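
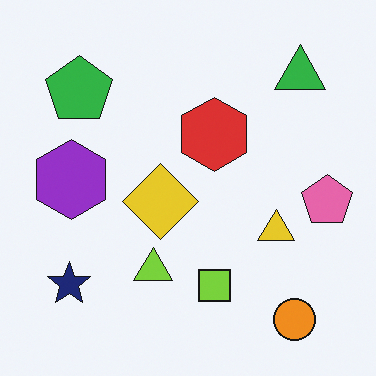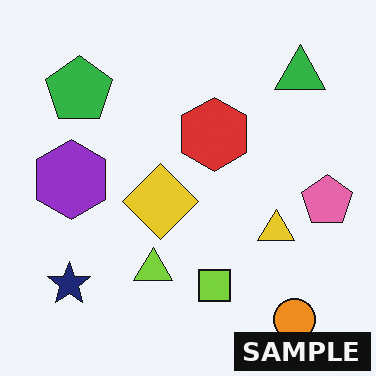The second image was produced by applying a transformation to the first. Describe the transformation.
This is the original image watermarked with the text "SAMPLE" in the lower-right corner.

A dark label reading "SAMPLE" appears in the lower-right corner.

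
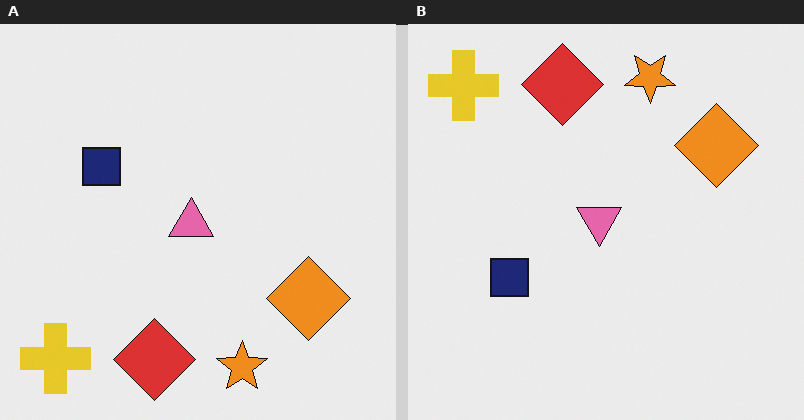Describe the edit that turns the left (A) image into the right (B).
This is the original image flipped vertically (top ↔ bottom).

The orange star is in the bottom of the left (A) image and the top of the right (B) — shapes on opposite sides of the horizontal midline have swapped in a mirror flip.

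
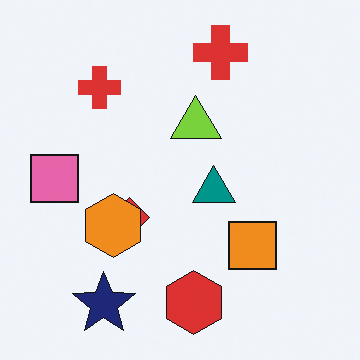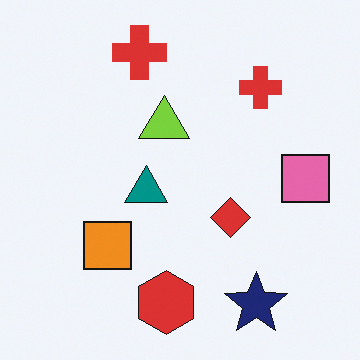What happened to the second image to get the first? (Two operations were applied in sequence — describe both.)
The first image is the second flipped horizontally (left ↔ right), then overlaid with an additional orange hexagon.

The pink square is in the right of the second image and the left of the first — shapes on opposite sides of the vertical midline have swapped in a mirror flip. An orange hexagon appears in the first image that is absent from the second.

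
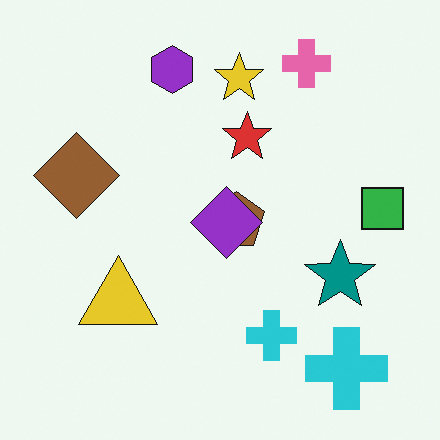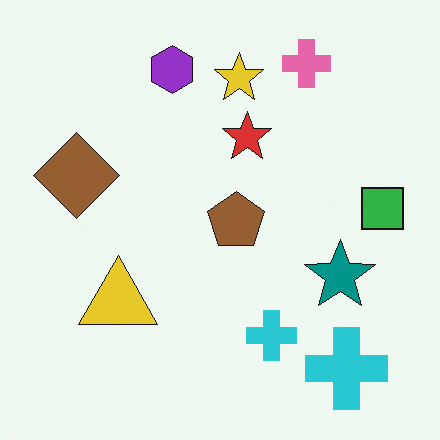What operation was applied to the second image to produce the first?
It was overlaid with an additional purple diamond.

A purple diamond appears in the first image that is absent from the second.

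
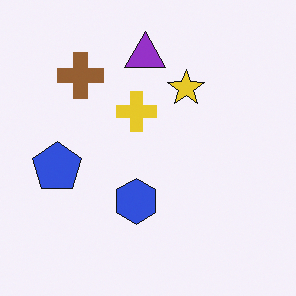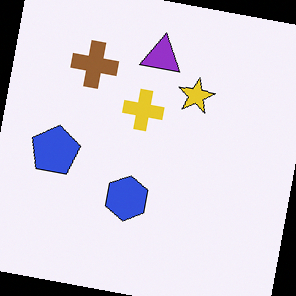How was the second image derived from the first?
The transformation is: rotated clockwise by a slight angle.

Every shape is tilted by the same angle and the image corners show triangular fill wedges — a whole-image rotation by a non-right angle.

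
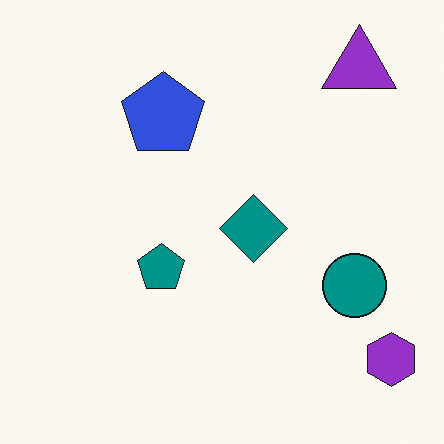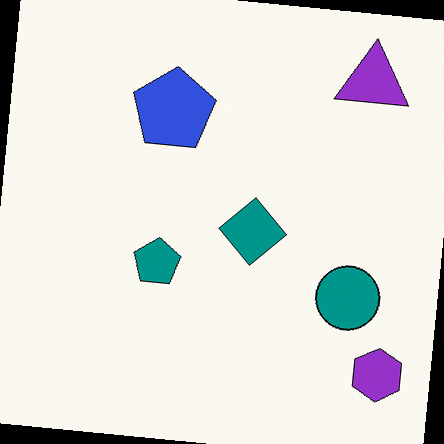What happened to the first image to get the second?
It was rotated clockwise by a slight angle.

Every shape is tilted by the same angle and the image corners show triangular fill wedges — a whole-image rotation by a non-right angle.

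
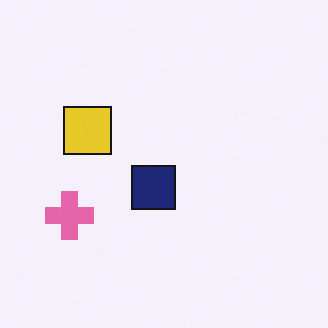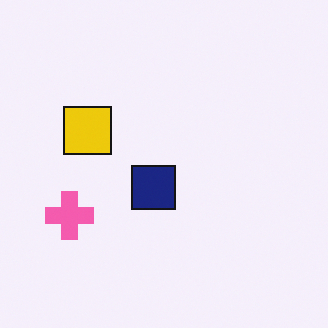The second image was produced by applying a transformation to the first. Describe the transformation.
The second image is the first slightly oversaturated.

All colors are more vivid — a global saturation change.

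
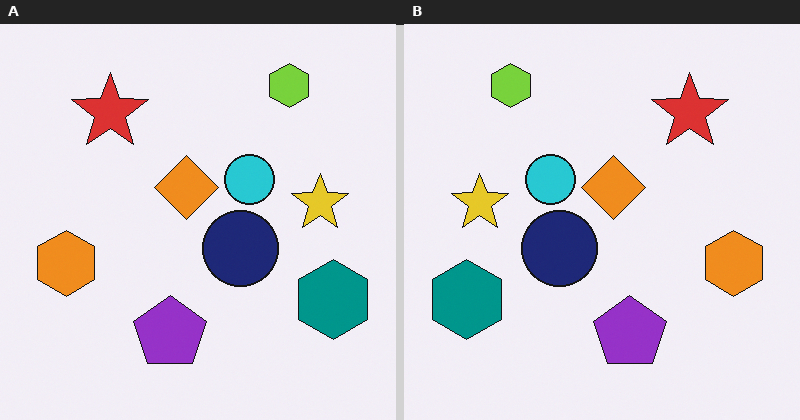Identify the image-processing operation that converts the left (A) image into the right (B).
This is the original image flipped horizontally (left ↔ right).

The teal hexagon is in the bottom-right of the left (A) image and the bottom-left of the right (B) — shapes on opposite sides of the vertical midline have swapped in a mirror flip.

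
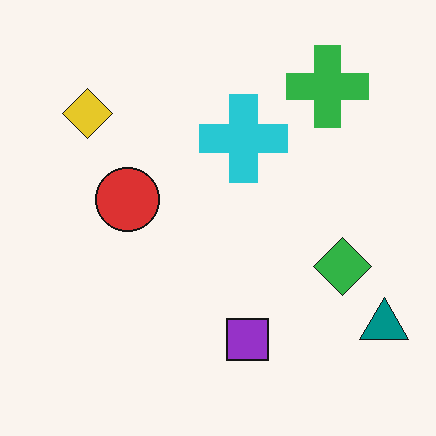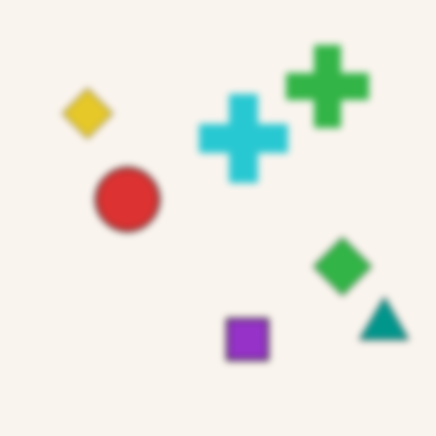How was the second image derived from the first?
The second image is the first moderately blurred.

Shape edges and outlines are uniformly softened across the whole image.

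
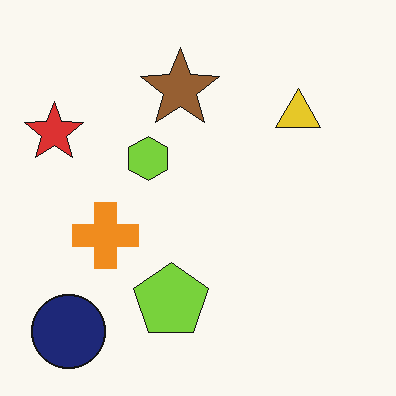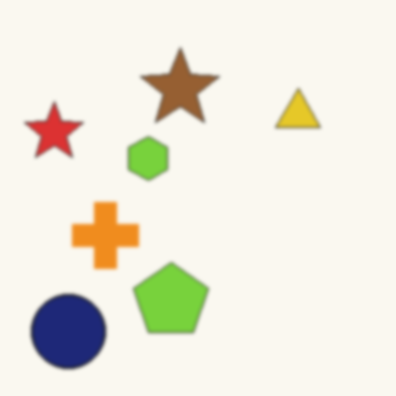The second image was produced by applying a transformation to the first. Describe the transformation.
The image was lightly blurred.

Shape edges and outlines are uniformly softened across the whole image.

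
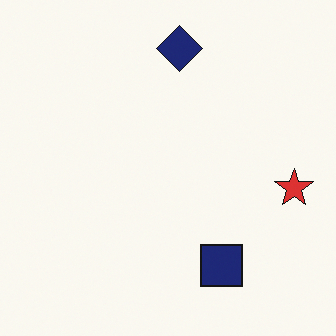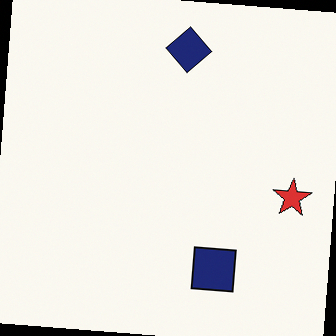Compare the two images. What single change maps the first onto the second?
This is the original image rotated clockwise by a slight angle.

Every shape is tilted by the same angle and the image corners show triangular fill wedges — a whole-image rotation by a non-right angle.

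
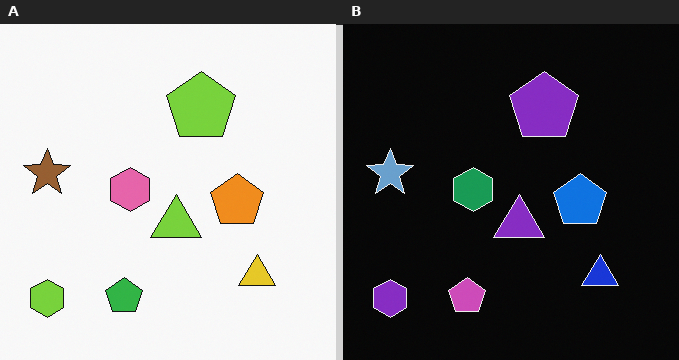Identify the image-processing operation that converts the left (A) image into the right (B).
The transformation is: color-inverted (negative).

The light background has become dark and every shape's color is its complement — a photographic negative.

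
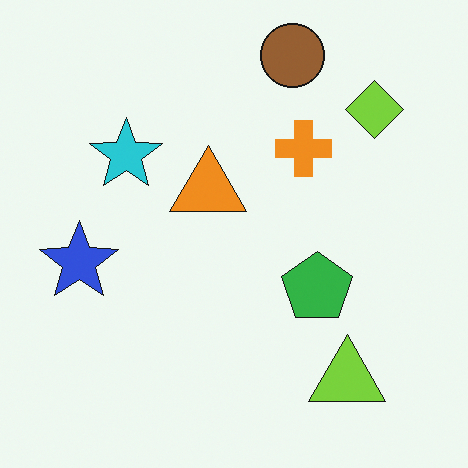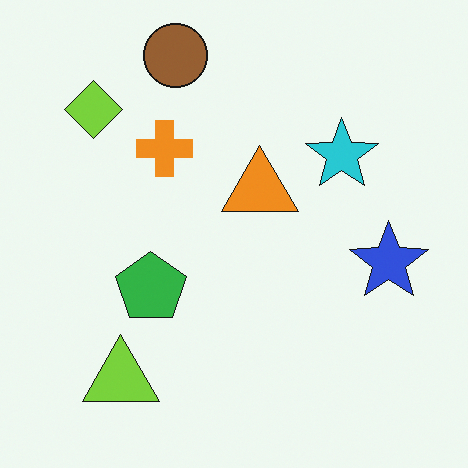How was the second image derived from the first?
Flipped horizontally (left ↔ right).

The blue star is in the left of the first image and the right of the second — shapes on opposite sides of the vertical midline have swapped in a mirror flip.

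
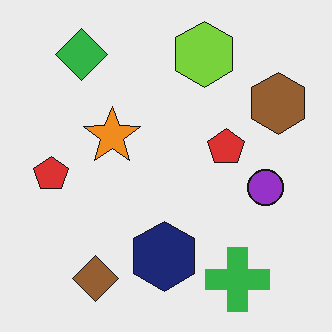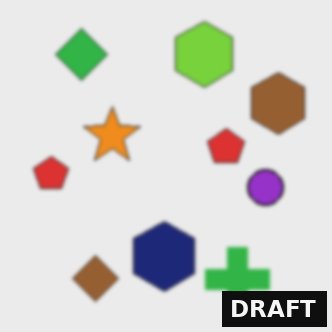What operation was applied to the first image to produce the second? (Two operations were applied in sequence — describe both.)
The transformation is: given a subtle gaussian blur, then watermarked with the text "DRAFT" in the lower-right corner.

Shape edges and outlines are uniformly softened across the whole image. A dark label reading "DRAFT" appears in the lower-right corner.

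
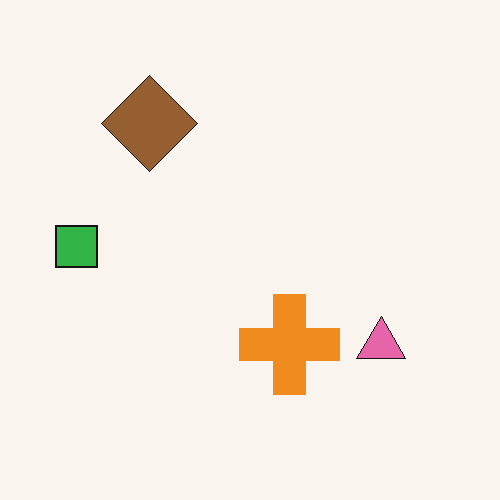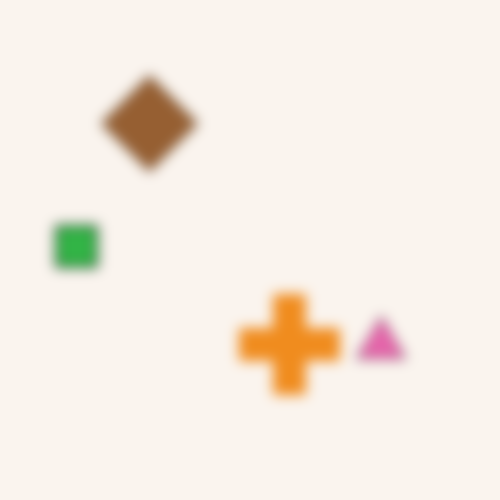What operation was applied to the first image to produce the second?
The transformation is: heavily blurred.

Shape edges and outlines are uniformly softened across the whole image.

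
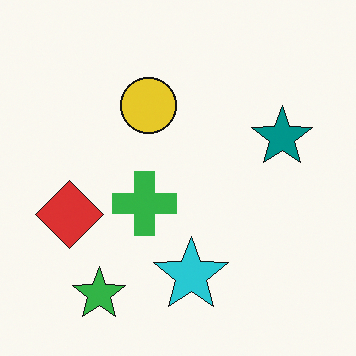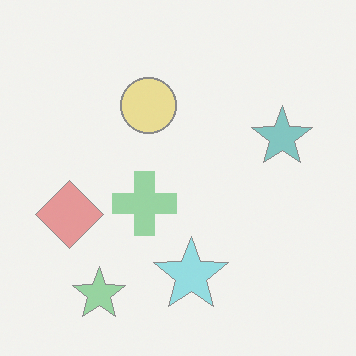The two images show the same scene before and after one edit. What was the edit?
It was washed out (contrast reduced).

Tones are pushed toward mid-grey across the whole image — a global contrast change.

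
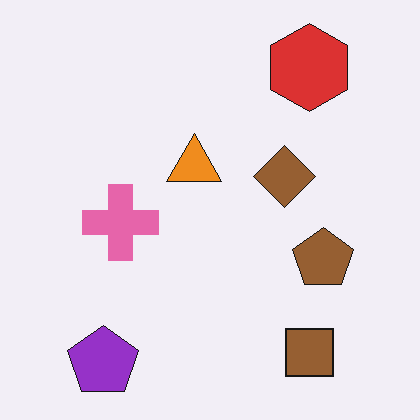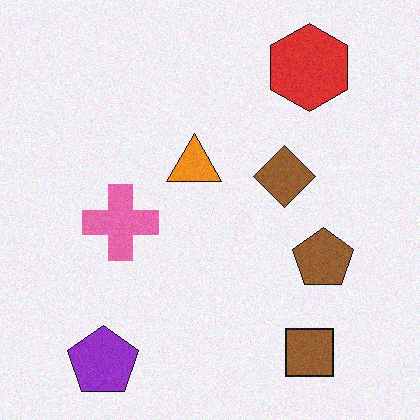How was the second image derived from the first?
The transformation is: degraded with subtle gaussian noise.

Random speckle covers the whole image, including the flat background.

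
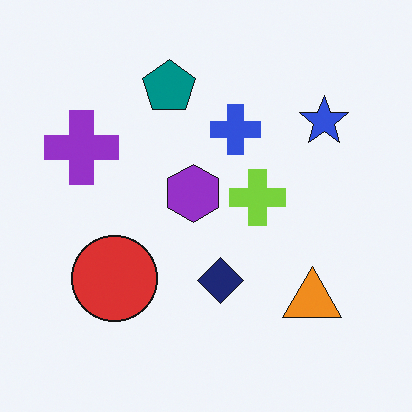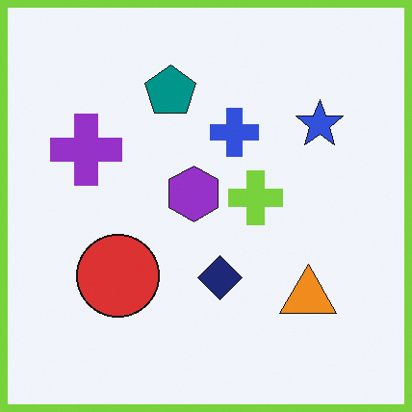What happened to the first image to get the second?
This is the original image framed with a lime border.

A solid lime frame runs around the edge of the second image, with the content slightly shrunk inside it.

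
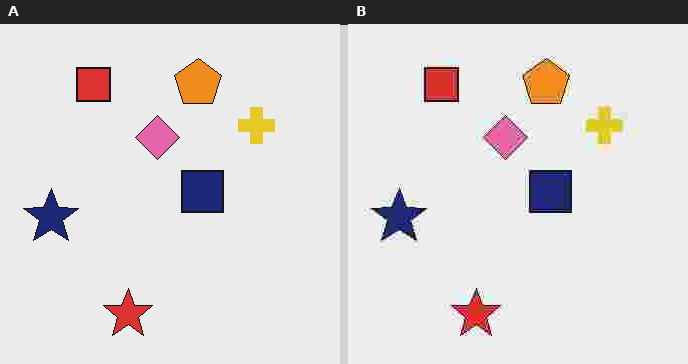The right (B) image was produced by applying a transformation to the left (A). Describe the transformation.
It was heavily JPEG-compressed with obvious blocking artifacts.

Blocky 8×8 compression artifacts appear around shape edges and the flat background shows ringing — characteristic JPEG degradation.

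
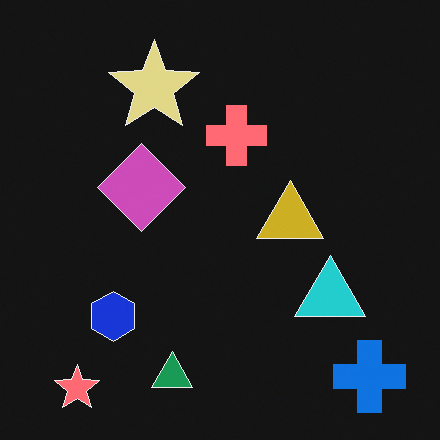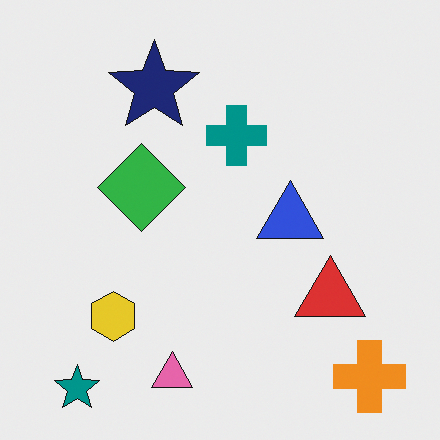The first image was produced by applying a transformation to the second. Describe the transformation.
It was color-inverted (negative).

The light background has become dark and every shape's color is its complement — a photographic negative.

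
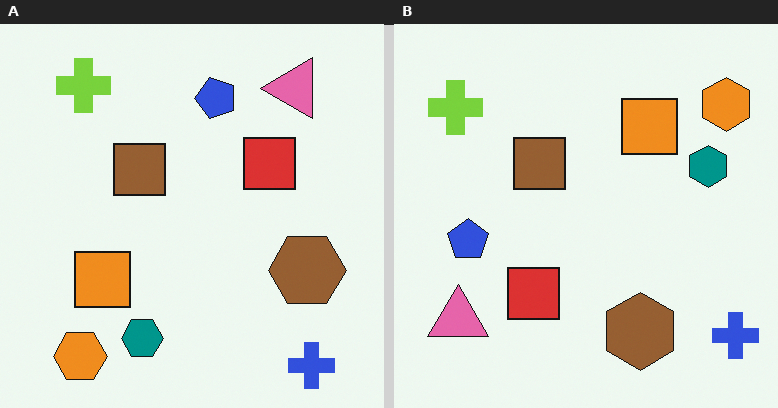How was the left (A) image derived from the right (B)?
The left (A) image is the right (B) transposed (reflected across the top-left ↔ bottom-right diagonal).

Shapes have swapped their row and column positions — what was in the top-right is now in the bottom-left — a diagonal reflection.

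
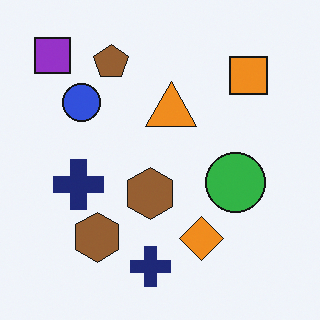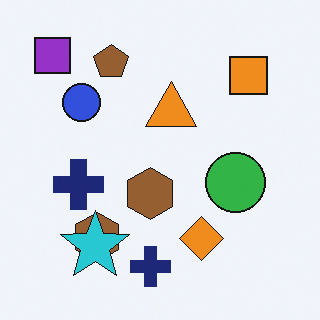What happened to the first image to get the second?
The second image is the first overlaid with an additional cyan star.

A cyan star appears in the second image that is absent from the first.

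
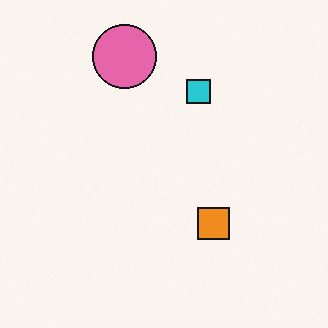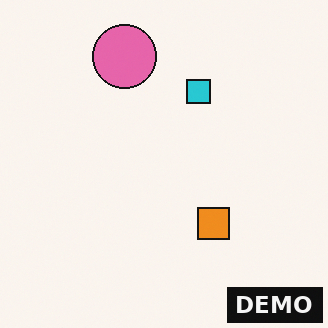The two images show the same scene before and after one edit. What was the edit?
The image was watermarked with the text "DEMO" in the lower-right corner.

A dark label reading "DEMO" appears in the lower-right corner.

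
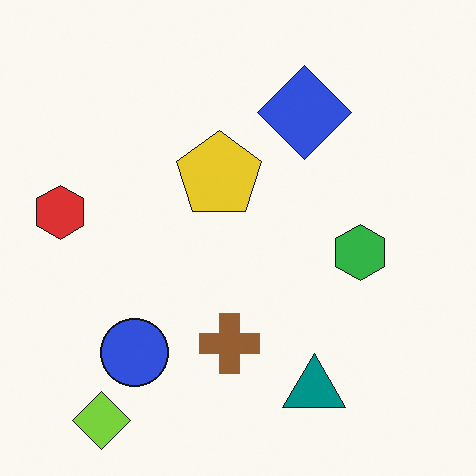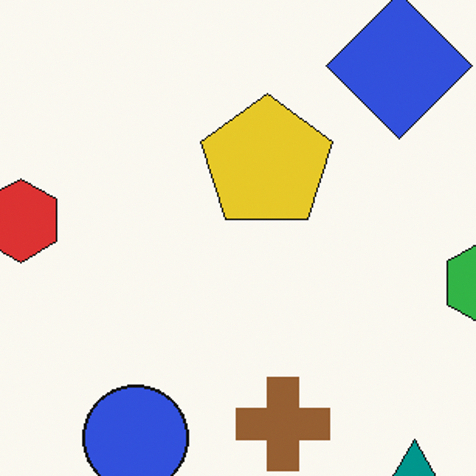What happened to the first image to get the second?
The second image is the first cropped to a modestly smaller region and rescaled.

The visible shapes are larger and the field of view is narrower; shapes near the original edges may be partly or wholly outside the frame — a crop-and-rescale.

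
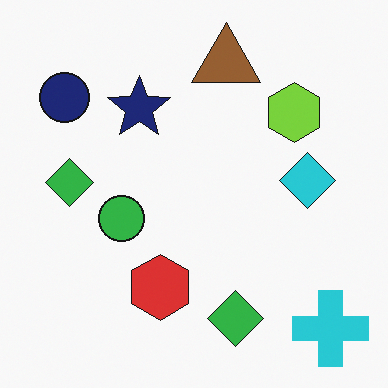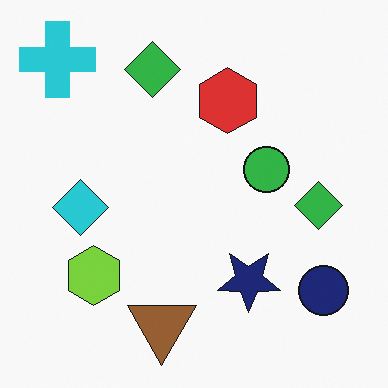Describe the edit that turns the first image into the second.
The transformation is: rotated 180°.

The cyan cross sits in the bottom-right of the first image and the top-left of the second — consistent with a whole-image 180° rotation.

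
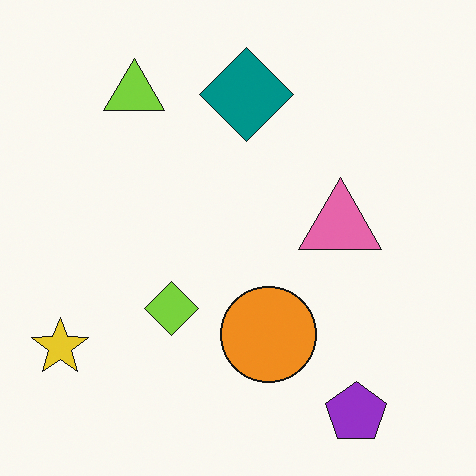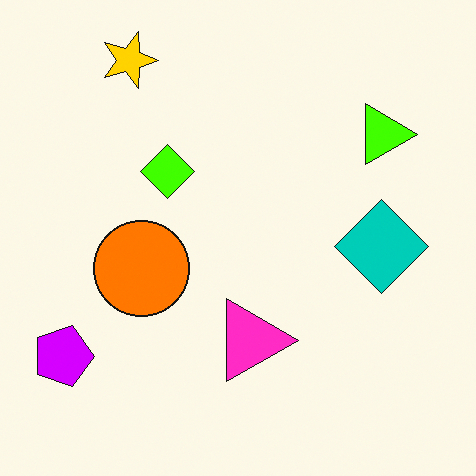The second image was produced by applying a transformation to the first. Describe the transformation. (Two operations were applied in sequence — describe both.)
The second image is the first rotated 90° clockwise, then made much more vivid (saturation change).

The purple pentagon sits in the bottom-right of the first image and the bottom-left of the second — consistent with a whole-image 90° clockwise rotation. All colors are more vivid — a global saturation change.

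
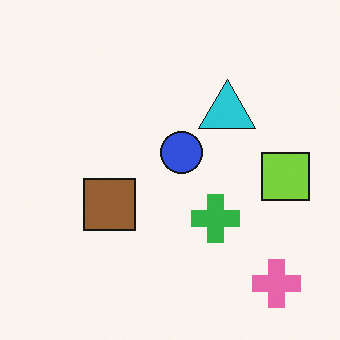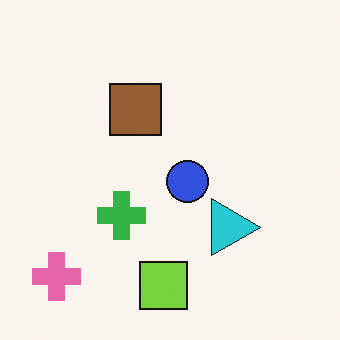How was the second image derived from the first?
The second image is the first rotated 90° clockwise.

The pink cross sits in the bottom-right of the first image and the bottom-left of the second — consistent with a whole-image 90° clockwise rotation.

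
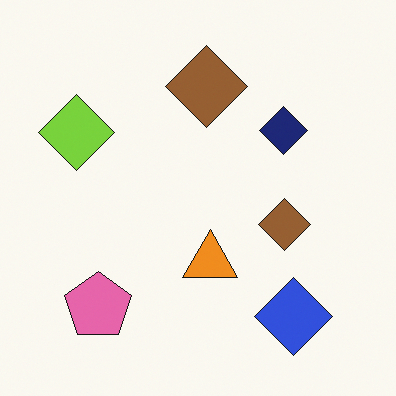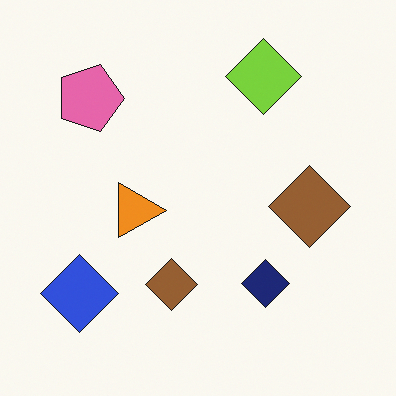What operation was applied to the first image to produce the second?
Rotated 90° clockwise.

The blue diamond sits in the bottom-right of the first image and the bottom-left of the second — consistent with a whole-image 90° clockwise rotation.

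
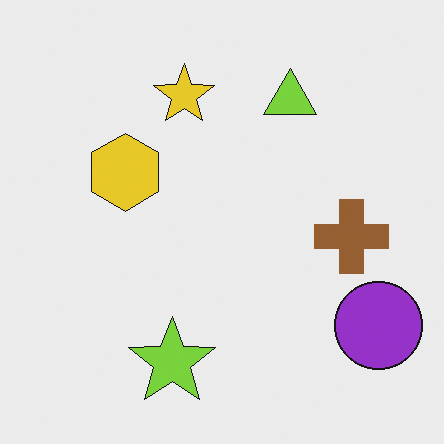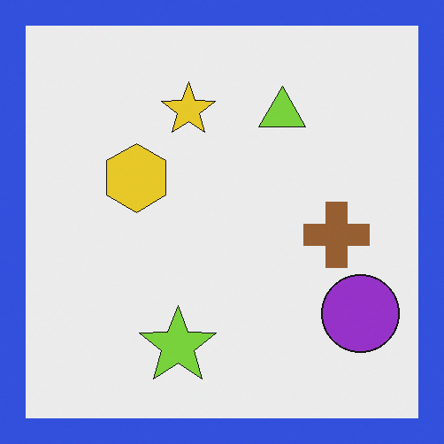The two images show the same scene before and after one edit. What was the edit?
It was framed with a blue border.

A solid blue frame runs around the edge of the second image, with the content slightly shrunk inside it.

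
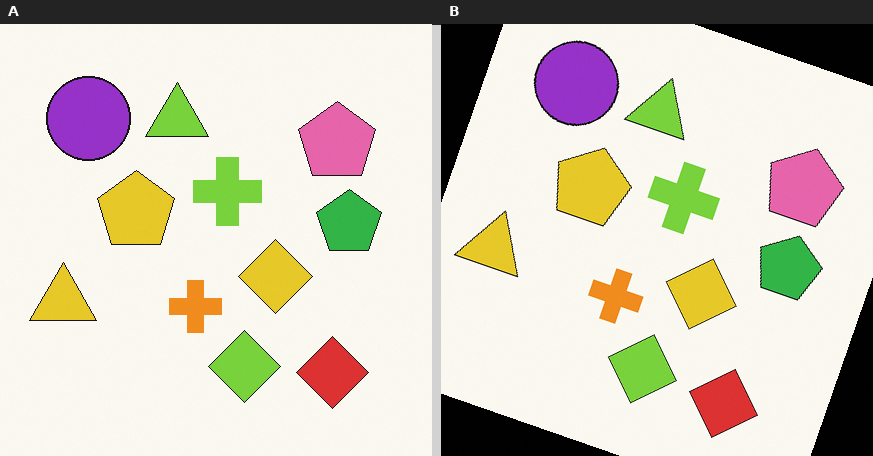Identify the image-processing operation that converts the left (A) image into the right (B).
The image was rotated clockwise by a moderate amount.

Every shape is tilted by the same angle and the image corners show triangular fill wedges — a whole-image rotation by a non-right angle.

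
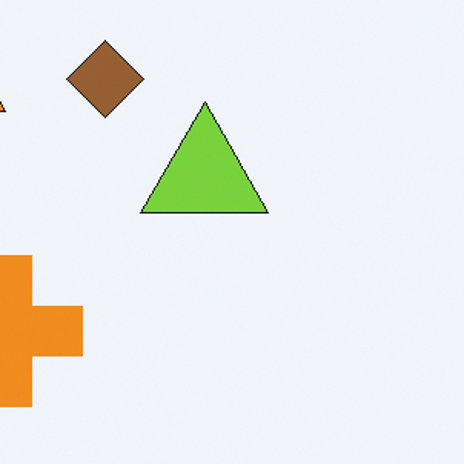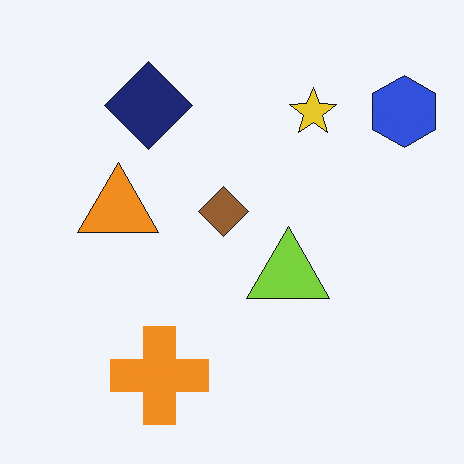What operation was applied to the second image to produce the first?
The image was cropped slightly and scaled back up.

The visible shapes are larger and the field of view is narrower; shapes near the original edges may be partly or wholly outside the frame — a crop-and-rescale.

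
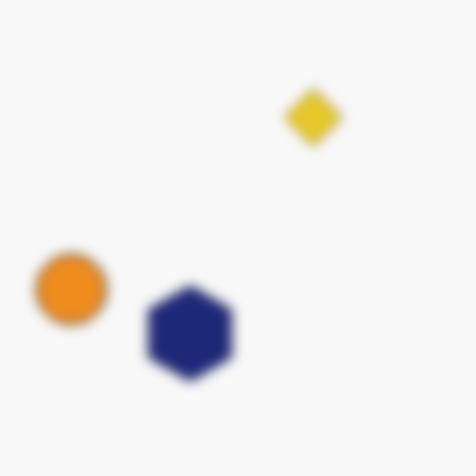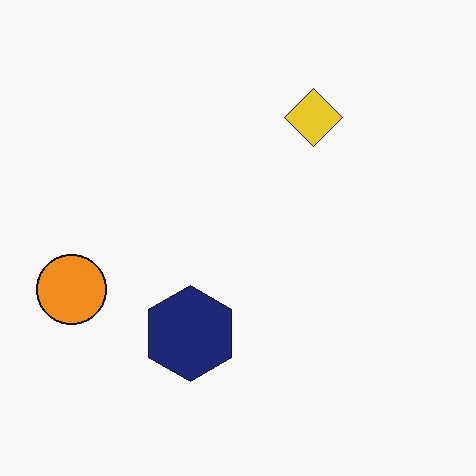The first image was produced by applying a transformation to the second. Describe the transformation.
This is the original image heavily blurred.

Shape edges and outlines are uniformly softened across the whole image.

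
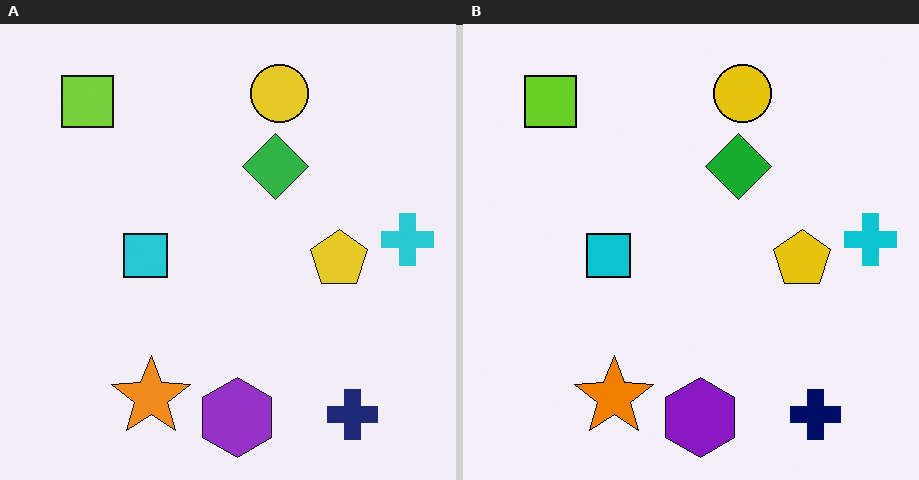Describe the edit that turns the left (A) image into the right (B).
It was given slightly increased contrast.

Tones are pushed away from mid-grey across the whole image — a global contrast change.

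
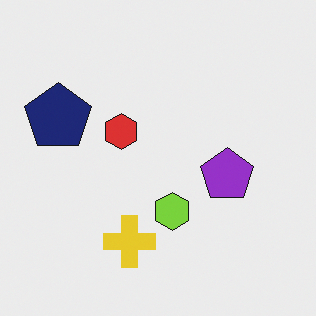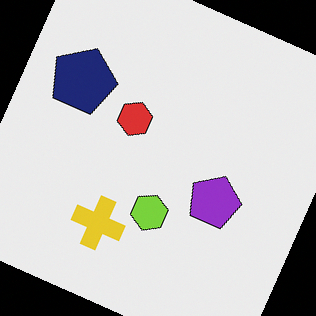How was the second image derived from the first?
Rotated clockwise by a clearly visible amount.

Every shape is tilted by the same angle and the image corners show triangular fill wedges — a whole-image rotation by a non-right angle.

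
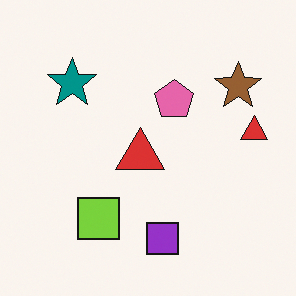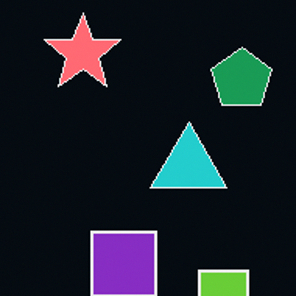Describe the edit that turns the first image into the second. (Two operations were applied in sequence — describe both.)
It was color-inverted (negative), then cropped to a modestly smaller region and rescaled.

The light background has become dark and every shape's color is its complement — a photographic negative. The visible shapes are larger and the field of view is narrower; shapes near the original edges may be partly or wholly outside the frame — a crop-and-rescale.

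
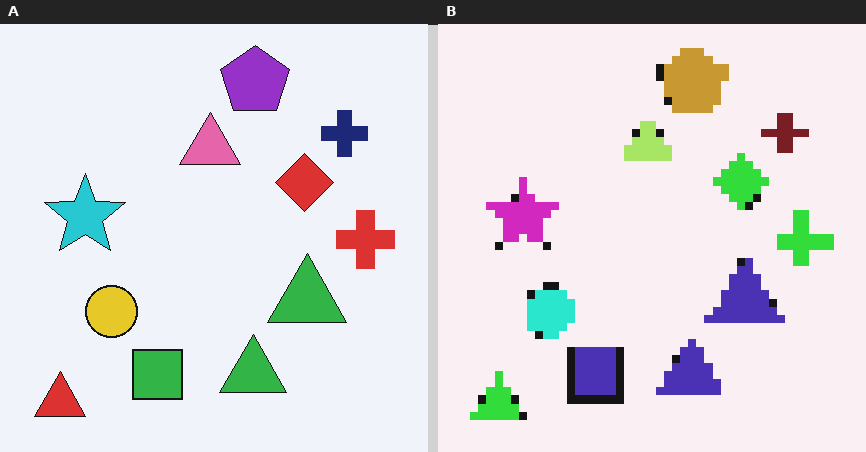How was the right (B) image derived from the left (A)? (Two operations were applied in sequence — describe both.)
The transformation is: hue-shifted by a moderate amount, then pixelated into visible square blocks.

Every shape's color has rotated by the same amount around the hue wheel — a uniform hue shift. Shapes are reduced to large square blocks; fine edges and outlines are lost — a downscale-then-upscale (mosaic) effect.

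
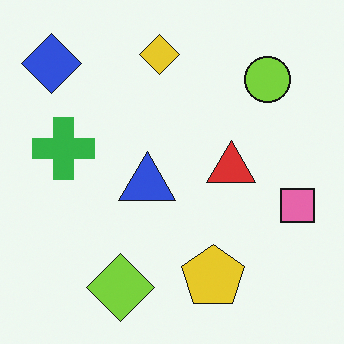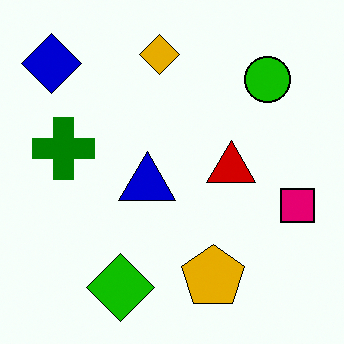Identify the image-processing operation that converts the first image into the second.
It was given much higher contrast.

Tones are pushed away from mid-grey across the whole image — a global contrast change.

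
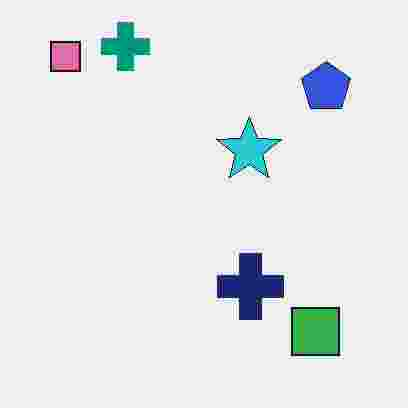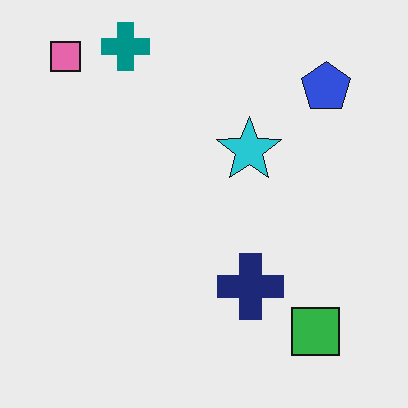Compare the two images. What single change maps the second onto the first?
It was degraded with heavy JPEG compression.

Blocky 8×8 compression artifacts appear around shape edges and the flat background shows ringing — characteristic JPEG degradation.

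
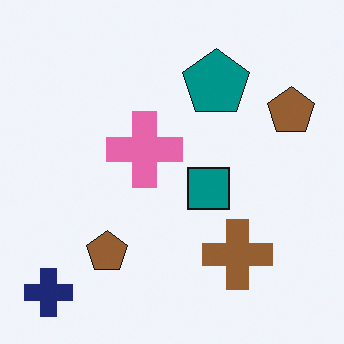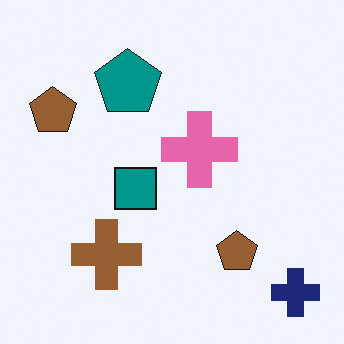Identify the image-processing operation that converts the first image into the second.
The second image is the first flipped horizontally (left ↔ right).

The navy cross is in the bottom-left of the first image and the bottom-right of the second — shapes on opposite sides of the vertical midline have swapped in a mirror flip.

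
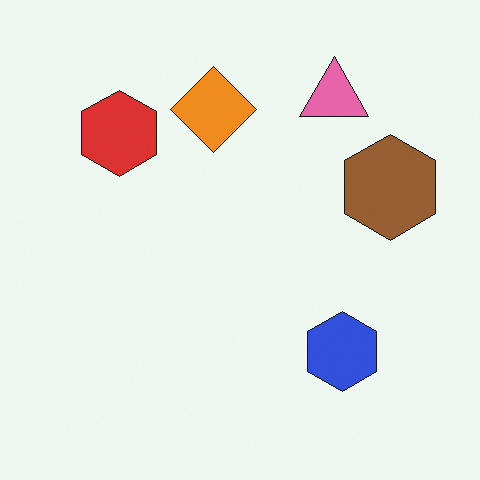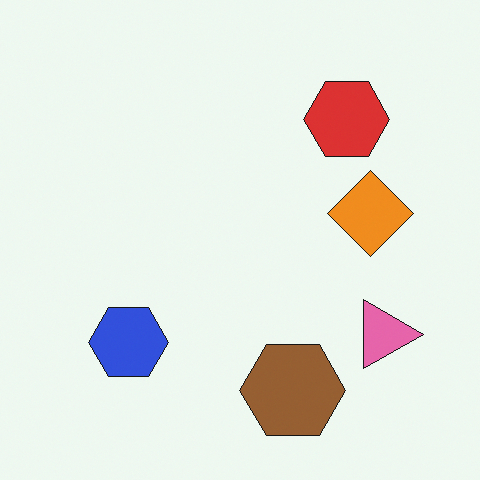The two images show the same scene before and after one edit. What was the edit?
Rotated 90° clockwise.

The pink triangle sits in the top-right of the first image and the bottom-right of the second — consistent with a whole-image 90° clockwise rotation.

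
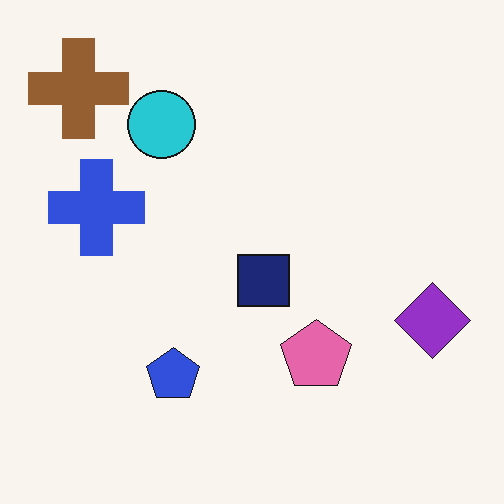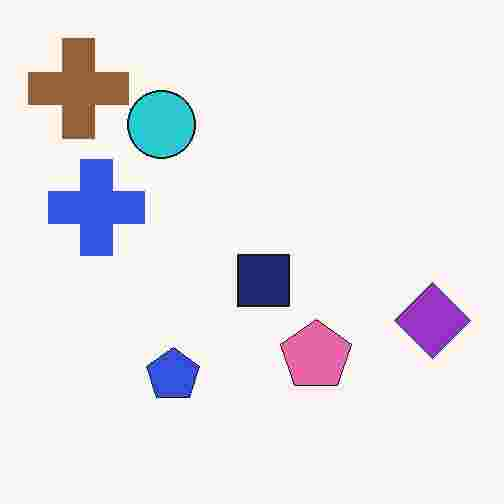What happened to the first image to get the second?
Heavily JPEG-compressed with obvious blocking artifacts.

Blocky 8×8 compression artifacts appear around shape edges and the flat background shows ringing — characteristic JPEG degradation.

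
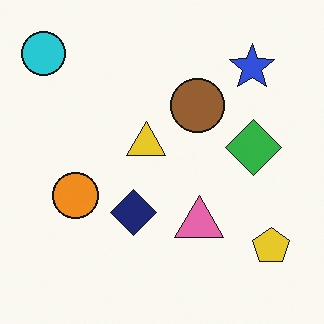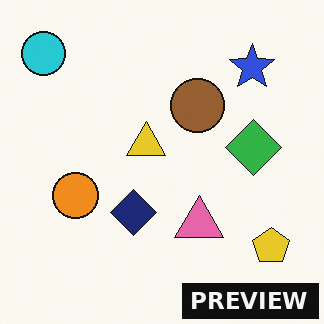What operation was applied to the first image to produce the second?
The second image is the first watermarked with the text "PREVIEW" in the lower-right corner.

A dark label reading "PREVIEW" appears in the lower-right corner.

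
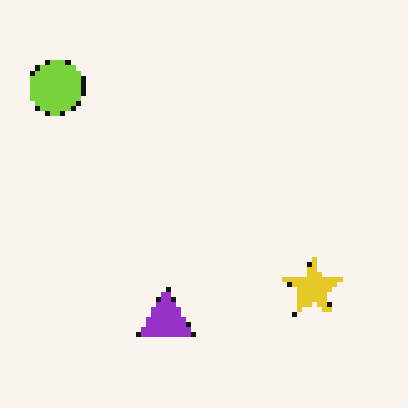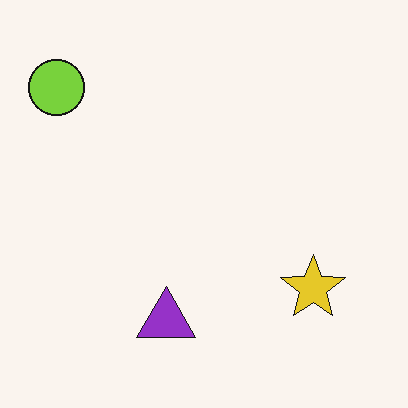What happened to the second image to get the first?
The transformation is: lightly pixelated (a mild mosaic effect).

Shapes are reduced to large square blocks; fine edges and outlines are lost — a downscale-then-upscale (mosaic) effect.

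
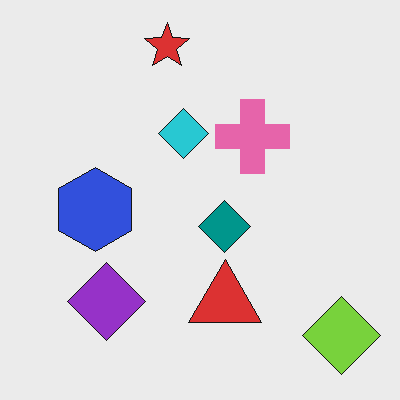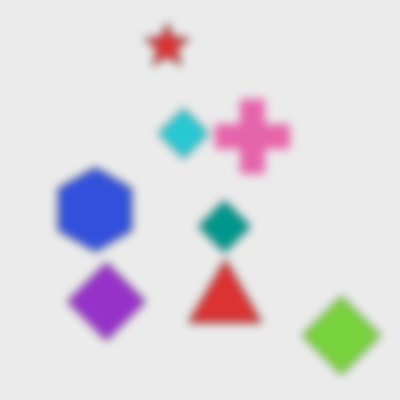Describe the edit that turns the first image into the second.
It was noticeably gaussian-blurred.

Shape edges and outlines are uniformly softened across the whole image.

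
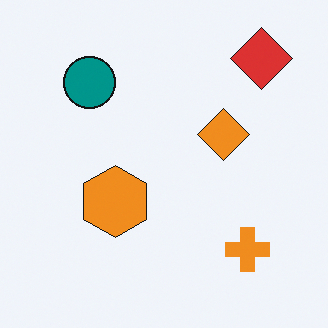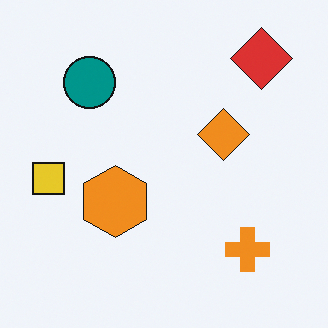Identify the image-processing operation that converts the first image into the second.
The transformation is: overlaid with an additional yellow square.

A yellow square appears in the second image that is absent from the first.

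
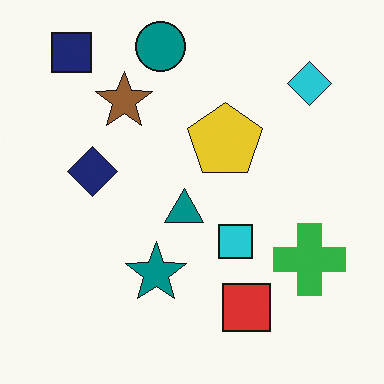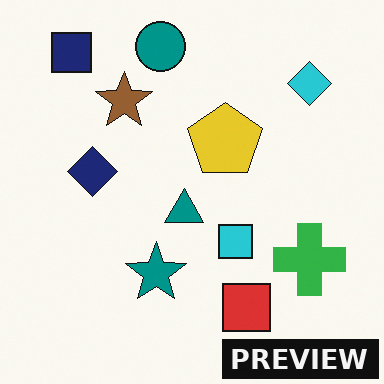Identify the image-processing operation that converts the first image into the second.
This is the original image watermarked with the text "PREVIEW" in the lower-right corner.

A dark label reading "PREVIEW" appears in the lower-right corner.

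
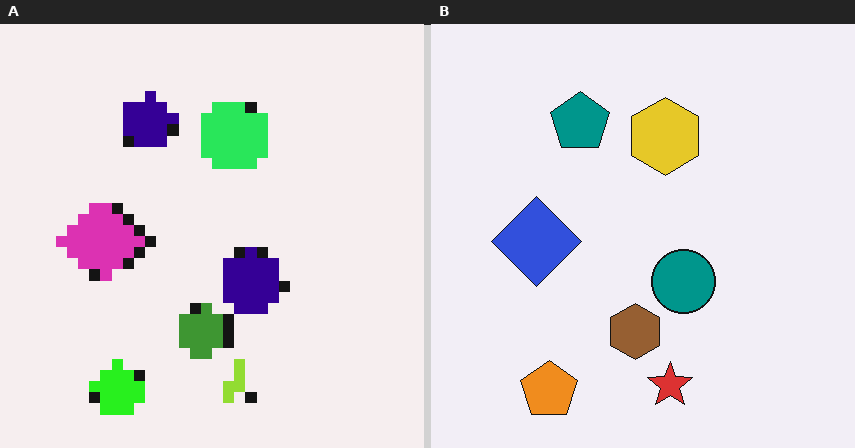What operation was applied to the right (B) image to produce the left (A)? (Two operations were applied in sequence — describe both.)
The image was hue-shifted noticeably, then coarsely pixelated.

Every shape's color has rotated by the same amount around the hue wheel — a uniform hue shift. Shapes are reduced to large square blocks; fine edges and outlines are lost — a downscale-then-upscale (mosaic) effect.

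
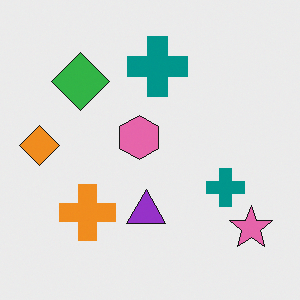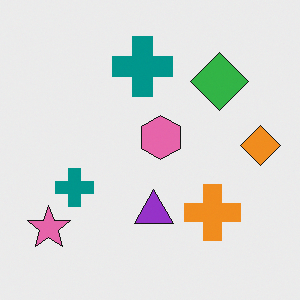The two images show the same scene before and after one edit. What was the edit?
This is the original image flipped horizontally (left ↔ right).

The orange diamond is in the left of the first image and the right of the second — shapes on opposite sides of the vertical midline have swapped in a mirror flip.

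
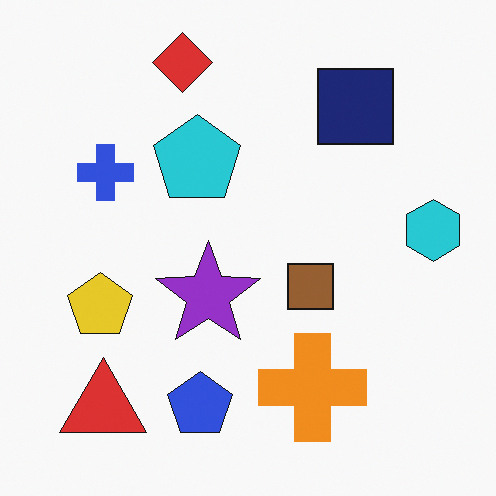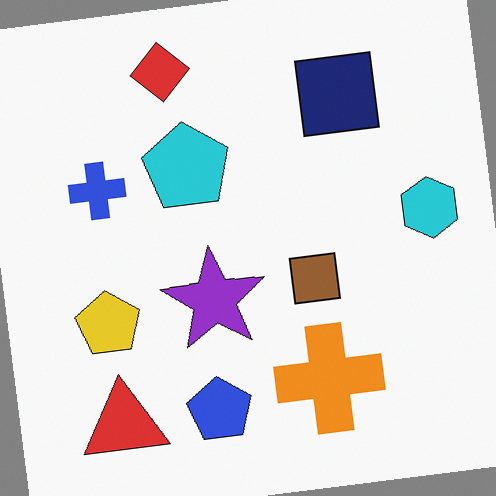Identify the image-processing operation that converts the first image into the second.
It was rotated counter-clockwise by a small amount.

Every shape is tilted by the same angle and the image corners show triangular fill wedges — a whole-image rotation by a non-right angle.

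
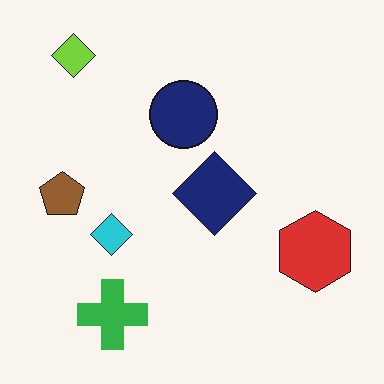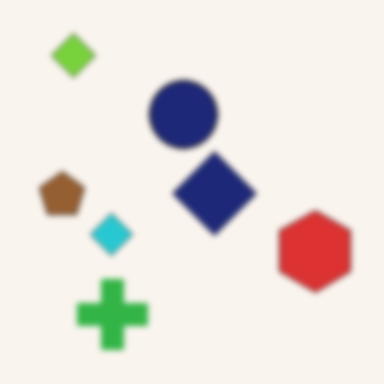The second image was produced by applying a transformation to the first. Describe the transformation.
The image was moderately blurred.

Shape edges and outlines are uniformly softened across the whole image.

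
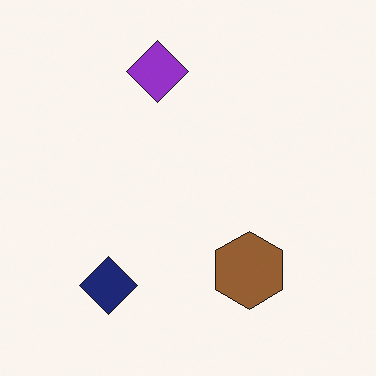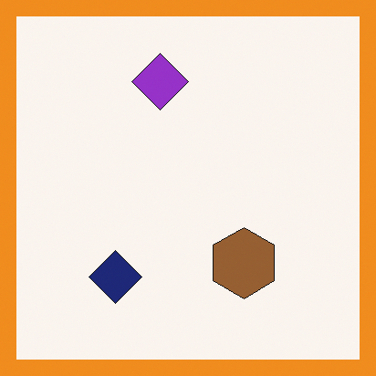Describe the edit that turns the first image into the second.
It was framed with a orange border.

A solid orange frame runs around the edge of the second image, with the content slightly shrunk inside it.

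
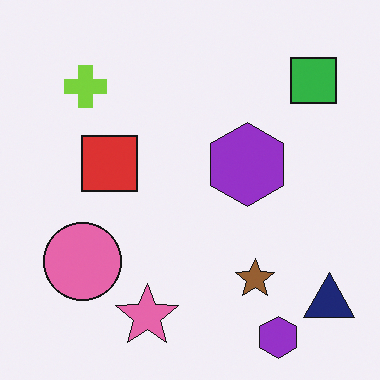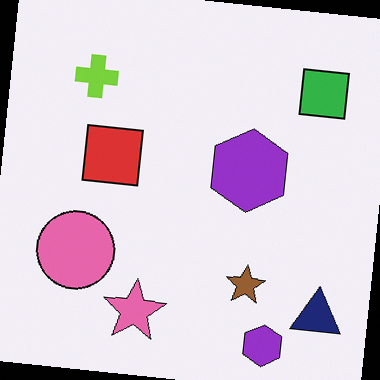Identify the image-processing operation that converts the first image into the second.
The second image is the first rotated clockwise by a slight angle.

Every shape is tilted by the same angle and the image corners show triangular fill wedges — a whole-image rotation by a non-right angle.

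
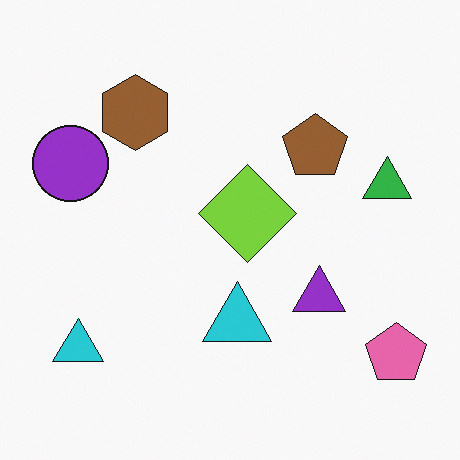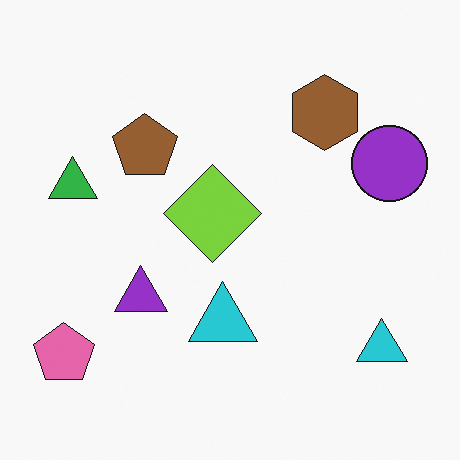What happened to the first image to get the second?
Flipped horizontally (left ↔ right).

The pink pentagon is in the bottom-right of the first image and the bottom-left of the second — shapes on opposite sides of the vertical midline have swapped in a mirror flip.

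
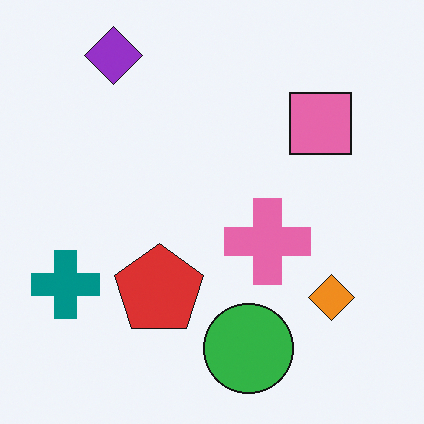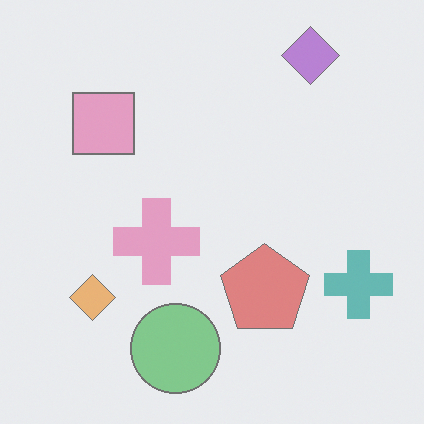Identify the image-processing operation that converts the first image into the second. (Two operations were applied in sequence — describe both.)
The transformation is: flipped horizontally (left ↔ right), then washed out (contrast reduced).

The teal cross is in the bottom-left of the first image and the bottom-right of the second — shapes on opposite sides of the vertical midline have swapped in a mirror flip. Tones are pushed toward mid-grey across the whole image — a global contrast change.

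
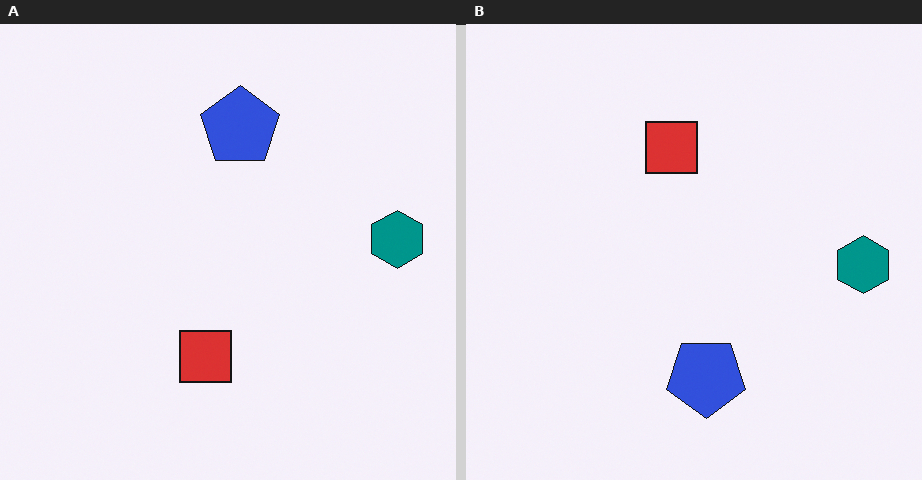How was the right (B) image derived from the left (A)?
It was flipped vertically (top ↔ bottom).

The blue pentagon is in the top of the left (A) image and the bottom of the right (B) — shapes on opposite sides of the horizontal midline have swapped in a mirror flip.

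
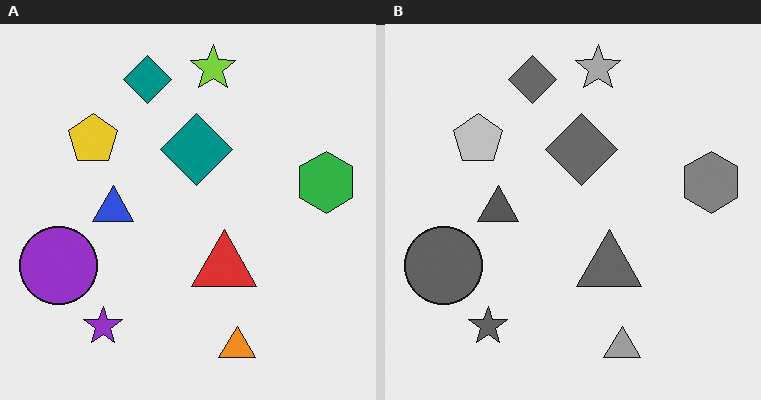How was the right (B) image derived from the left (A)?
This is the original image converted to grayscale.

All color is removed — every shape is now a shade of grey.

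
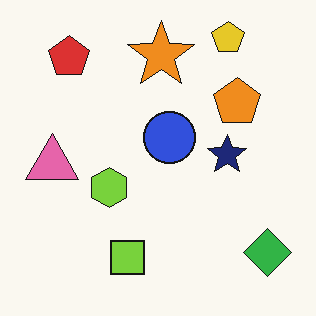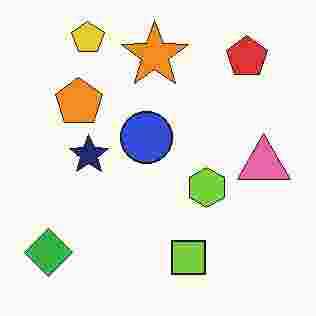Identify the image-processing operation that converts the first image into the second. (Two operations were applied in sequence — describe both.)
This is the original image flipped horizontally (left ↔ right), then degraded with heavy JPEG compression.

The green diamond is in the bottom-right of the first image and the bottom-left of the second — shapes on opposite sides of the vertical midline have swapped in a mirror flip. Blocky 8×8 compression artifacts appear around shape edges and the flat background shows ringing — characteristic JPEG degradation.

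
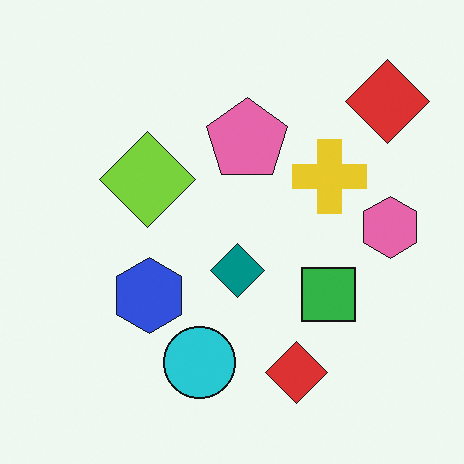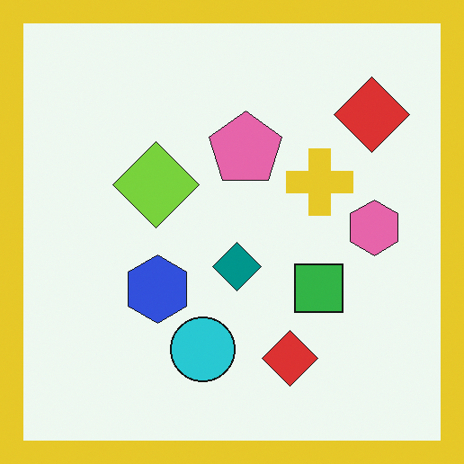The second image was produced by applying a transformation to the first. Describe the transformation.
It was framed with a yellow border.

A solid yellow frame runs around the edge of the second image, with the content slightly shrunk inside it.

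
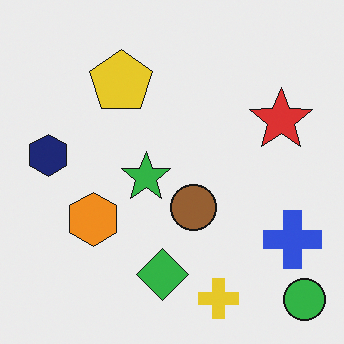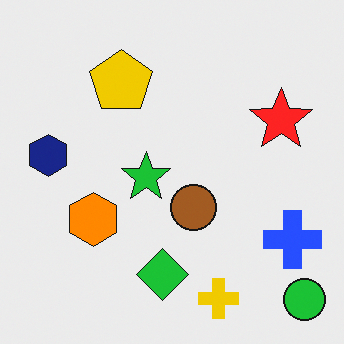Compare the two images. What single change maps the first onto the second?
The image was slightly oversaturated.

All colors are more vivid — a global saturation change.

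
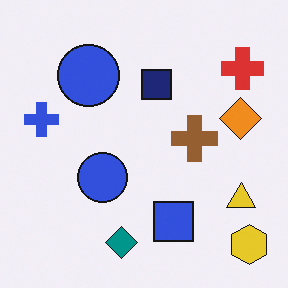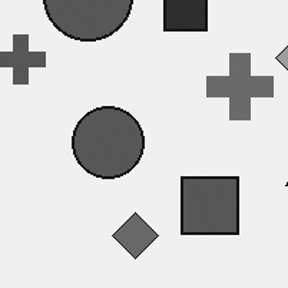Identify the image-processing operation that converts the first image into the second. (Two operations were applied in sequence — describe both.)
It was cropped to a modestly smaller region and rescaled, then converted to grayscale.

The visible shapes are larger and the field of view is narrower; shapes near the original edges may be partly or wholly outside the frame — a crop-and-rescale. All color is removed — every shape is now a shade of grey.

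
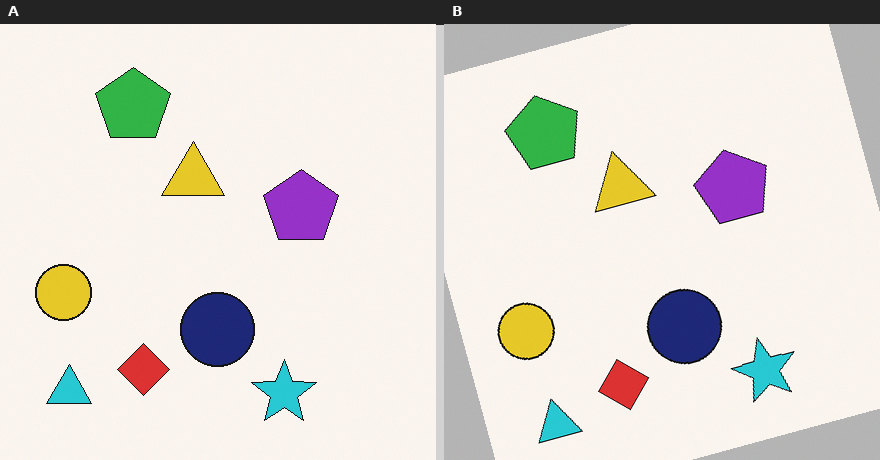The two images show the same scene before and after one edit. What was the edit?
The transformation is: rotated counter-clockwise by a clearly visible amount.

Every shape is tilted by the same angle and the image corners show triangular fill wedges — a whole-image rotation by a non-right angle.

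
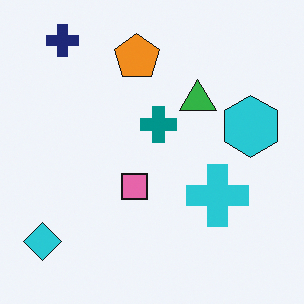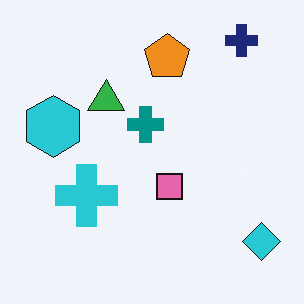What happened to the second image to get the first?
The first image is the second flipped horizontally (left ↔ right).

The cyan diamond is in the bottom-right of the second image and the bottom-left of the first — shapes on opposite sides of the vertical midline have swapped in a mirror flip.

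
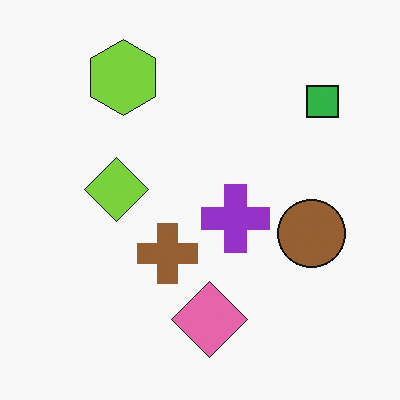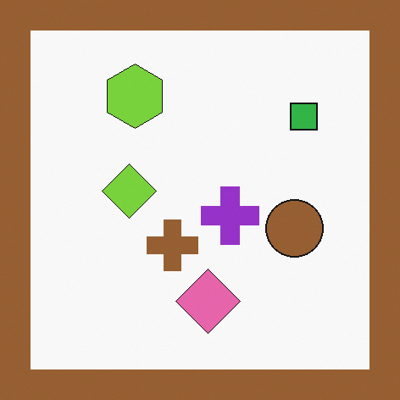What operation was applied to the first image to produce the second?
The second image is the first framed with a brown border.

A solid brown frame runs around the edge of the second image, with the content slightly shrunk inside it.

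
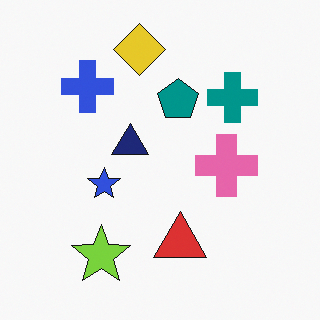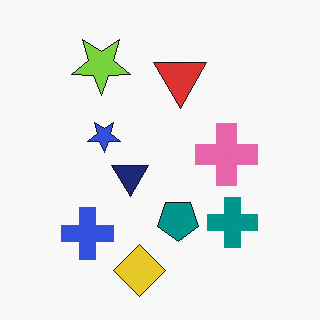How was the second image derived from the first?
The image was flipped vertically (top ↔ bottom).

The yellow diamond is in the top of the first image and the bottom of the second — shapes on opposite sides of the horizontal midline have swapped in a mirror flip.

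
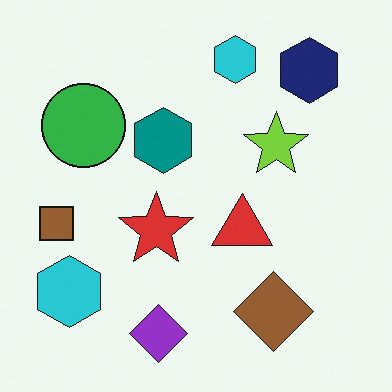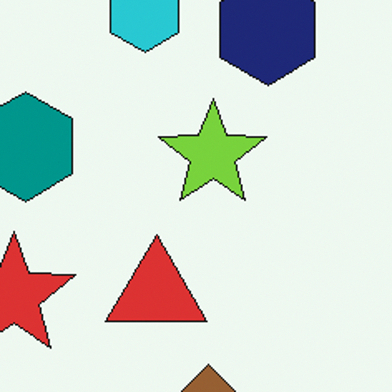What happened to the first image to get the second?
The image was cropped to a noticeably smaller region and rescaled.

The visible shapes are larger and the field of view is narrower; shapes near the original edges may be partly or wholly outside the frame — a crop-and-rescale.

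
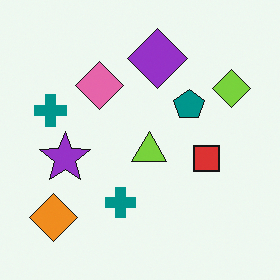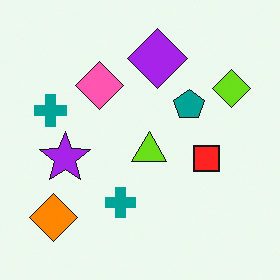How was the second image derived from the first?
Slightly oversaturated.

All colors are more vivid — a global saturation change.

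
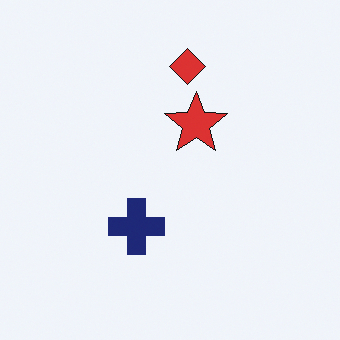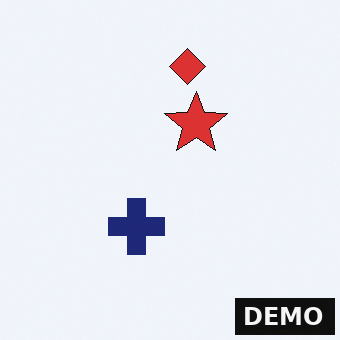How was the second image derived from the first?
The transformation is: watermarked with the text "DEMO" in the lower-right corner.

A dark label reading "DEMO" appears in the lower-right corner.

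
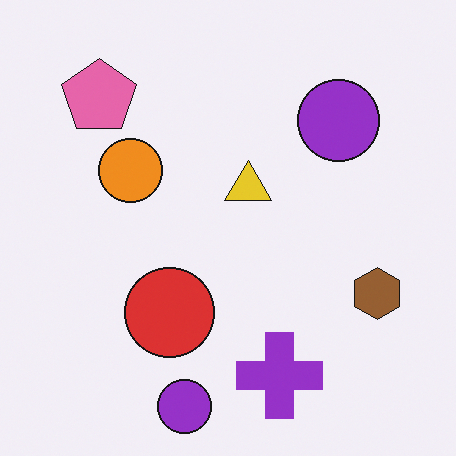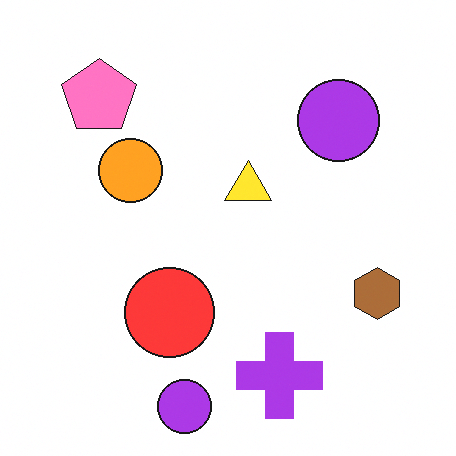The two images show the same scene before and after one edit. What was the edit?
The transformation is: slightly brightened.

Every pixel — background and shapes alike — is uniformly brightened.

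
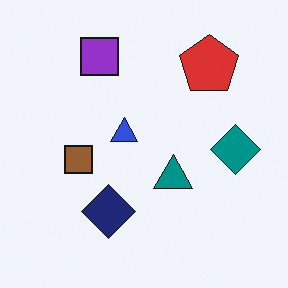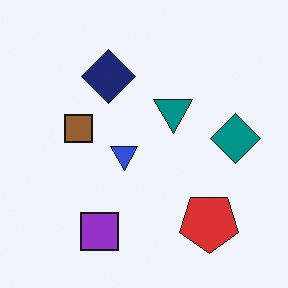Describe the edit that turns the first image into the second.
It was flipped vertically (top ↔ bottom).

The purple square is in the top of the first image and the bottom of the second — shapes on opposite sides of the horizontal midline have swapped in a mirror flip.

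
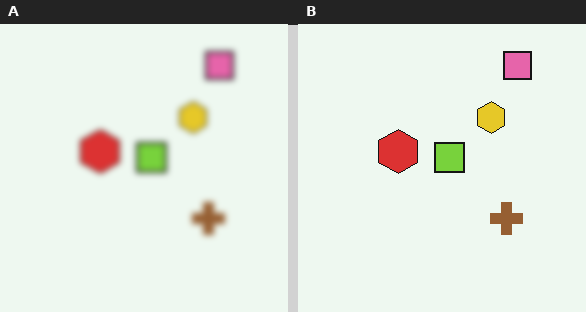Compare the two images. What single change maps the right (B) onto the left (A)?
The image was noticeably gaussian-blurred.

Shape edges and outlines are uniformly softened across the whole image.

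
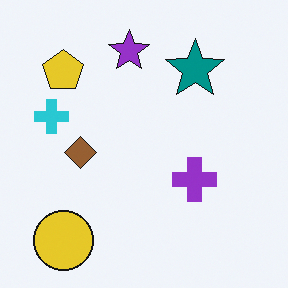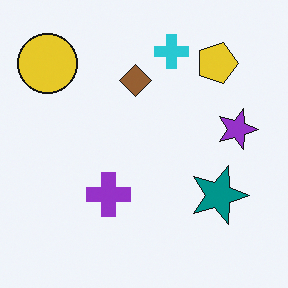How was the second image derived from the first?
It was rotated 90° clockwise.

The yellow circle sits in the bottom-left of the first image and the top-left of the second — consistent with a whole-image 90° clockwise rotation.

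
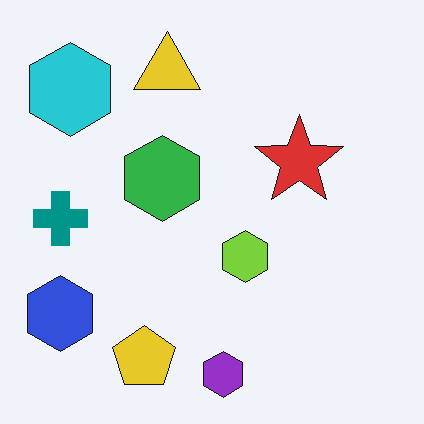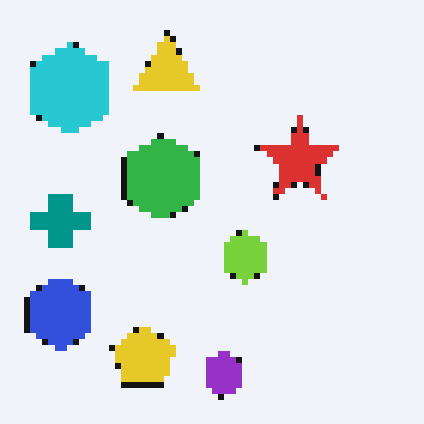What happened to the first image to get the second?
This is the original image moderately pixelated.

Shapes are reduced to large square blocks; fine edges and outlines are lost — a downscale-then-upscale (mosaic) effect.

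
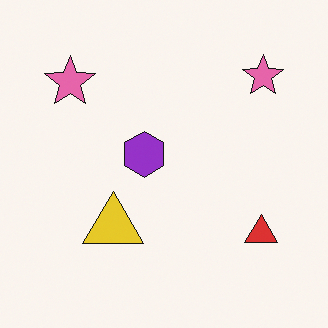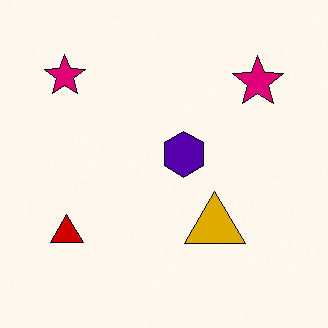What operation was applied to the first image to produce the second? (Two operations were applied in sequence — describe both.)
The transformation is: boosted in contrast, then flipped horizontally (left ↔ right).

Tones are pushed away from mid-grey across the whole image — a global contrast change. The red triangle is in the bottom-right of the first image and the bottom-left of the second — shapes on opposite sides of the vertical midline have swapped in a mirror flip.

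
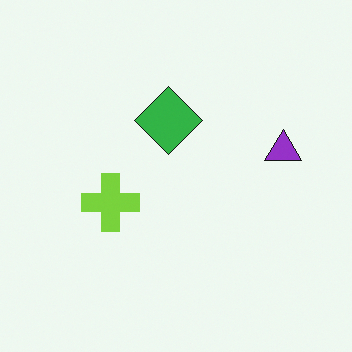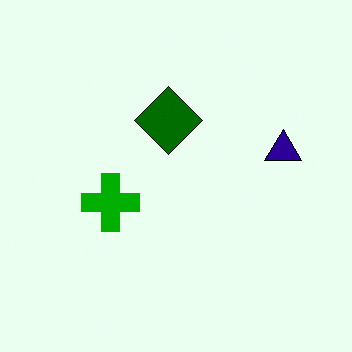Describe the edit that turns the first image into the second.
Boosted in contrast.

Tones are pushed away from mid-grey across the whole image — a global contrast change.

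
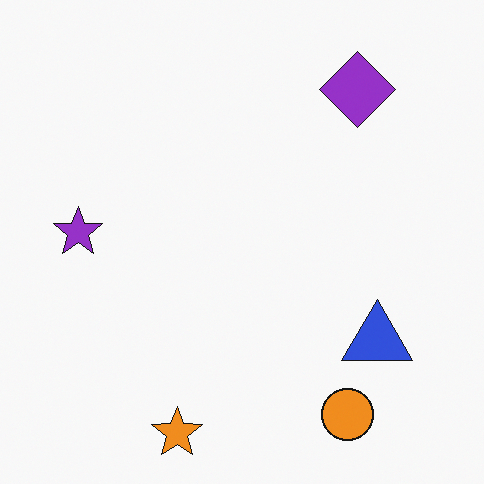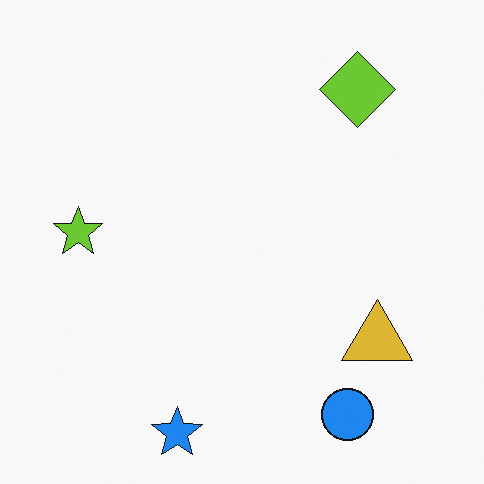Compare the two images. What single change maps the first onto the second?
Hue-shifted through roughly half the color wheel.

Every shape's color has rotated by the same amount around the hue wheel — a uniform hue shift.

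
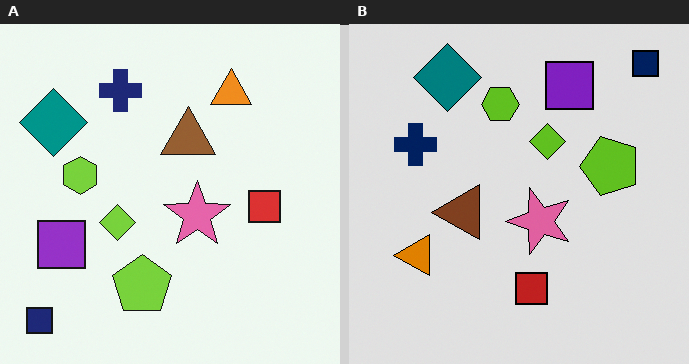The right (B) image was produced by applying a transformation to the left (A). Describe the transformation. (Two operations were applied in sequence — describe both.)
The image was posterized to a reduced palette, then transposed (reflected across the top-left ↔ bottom-right diagonal).

Each flat color has snapped to a coarser quantized level — most visibly, the near-white background has dropped to a flat grey. Shapes have swapped their row and column positions — what was in the top-right is now in the bottom-left — a diagonal reflection.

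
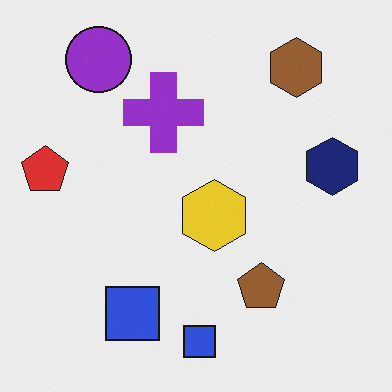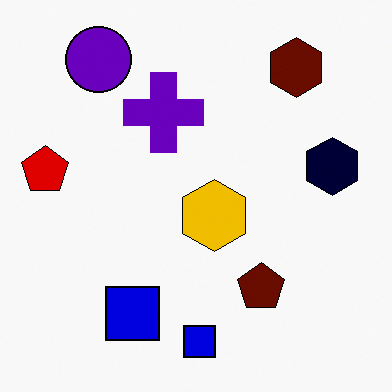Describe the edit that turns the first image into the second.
This is the original image given much higher contrast.

Tones are pushed away from mid-grey across the whole image — a global contrast change.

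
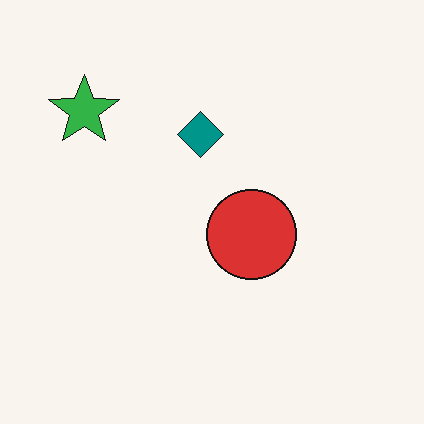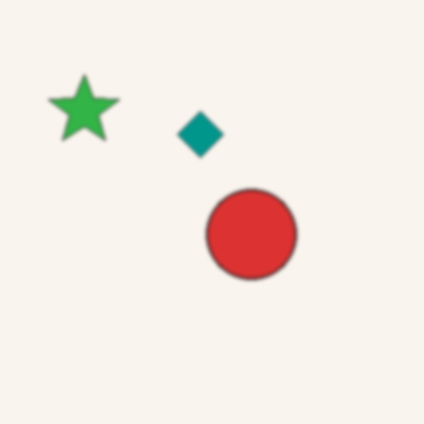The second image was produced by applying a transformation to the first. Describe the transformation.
The image was given a subtle gaussian blur.

Shape edges and outlines are uniformly softened across the whole image.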